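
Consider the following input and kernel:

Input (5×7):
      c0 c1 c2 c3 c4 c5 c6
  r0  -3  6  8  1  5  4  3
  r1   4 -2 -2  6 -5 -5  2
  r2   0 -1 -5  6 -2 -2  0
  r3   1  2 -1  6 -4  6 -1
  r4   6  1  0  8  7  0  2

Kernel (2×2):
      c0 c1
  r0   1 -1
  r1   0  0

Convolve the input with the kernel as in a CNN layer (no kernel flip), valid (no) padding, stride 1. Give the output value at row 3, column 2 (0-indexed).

The receptive field on the input at this output position is [-1 6 / 0 8]. Elementwise product with the kernel and sum: -1·1 + 6·-1.

-7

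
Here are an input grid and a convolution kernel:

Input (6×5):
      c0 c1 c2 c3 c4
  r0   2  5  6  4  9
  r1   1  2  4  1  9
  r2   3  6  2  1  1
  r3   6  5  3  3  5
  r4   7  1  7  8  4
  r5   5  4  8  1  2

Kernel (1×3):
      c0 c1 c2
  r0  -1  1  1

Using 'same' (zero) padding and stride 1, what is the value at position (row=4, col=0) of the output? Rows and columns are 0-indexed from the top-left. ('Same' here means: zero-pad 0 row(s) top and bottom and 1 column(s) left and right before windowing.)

The receptive field on the zero-padded input at this output position is [0 7 1]. Elementwise product with the kernel and sum: 0·-1 + 7·1 + 1·1.

8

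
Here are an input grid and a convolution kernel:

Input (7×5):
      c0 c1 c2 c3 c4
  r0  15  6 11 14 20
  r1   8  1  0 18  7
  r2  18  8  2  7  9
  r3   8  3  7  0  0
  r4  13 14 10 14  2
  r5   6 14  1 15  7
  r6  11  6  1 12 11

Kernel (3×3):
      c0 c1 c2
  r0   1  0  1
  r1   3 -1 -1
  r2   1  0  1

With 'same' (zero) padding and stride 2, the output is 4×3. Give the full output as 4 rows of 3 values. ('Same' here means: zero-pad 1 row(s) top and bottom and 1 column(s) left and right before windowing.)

Output[0,0]: The receptive field on the zero-padded input at this output position is [0 0 0 / 0 15 6 / 0 8 1]. Elementwise product with the kernel and sum: 0·1 + 0·1 + 0·3 + 15·-1 + 6·-1 + 0·1 + 1·1.

-20 12 40
-22 37 30
-10 50 55
-3 34 40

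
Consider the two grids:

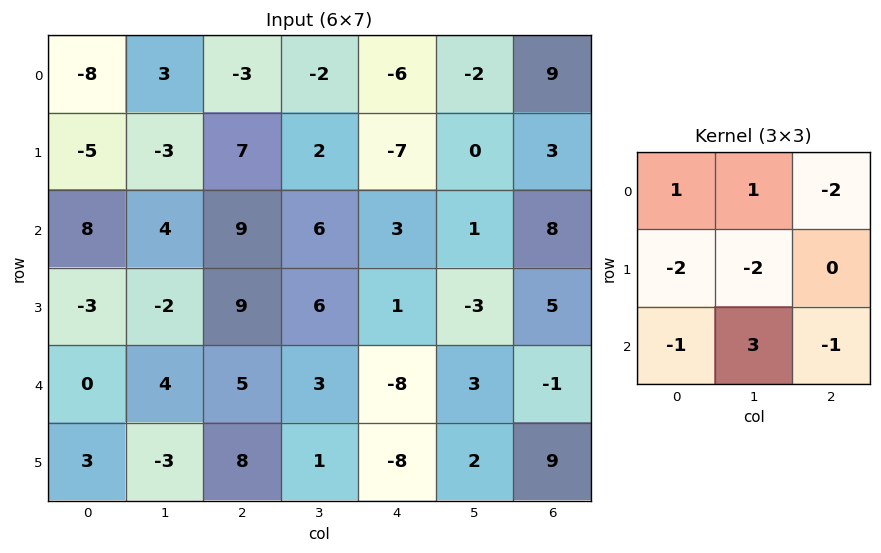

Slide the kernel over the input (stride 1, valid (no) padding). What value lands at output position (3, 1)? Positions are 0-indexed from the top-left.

3

The receptive field on the input at this output position is [-2 9 6 / 4 5 3 / -3 8 1]. Elementwise product with the kernel and sum: -2·1 + 9·1 + 6·-2 + 4·-2 + 5·-2 + -3·-1 + 8·3 + 1·-1.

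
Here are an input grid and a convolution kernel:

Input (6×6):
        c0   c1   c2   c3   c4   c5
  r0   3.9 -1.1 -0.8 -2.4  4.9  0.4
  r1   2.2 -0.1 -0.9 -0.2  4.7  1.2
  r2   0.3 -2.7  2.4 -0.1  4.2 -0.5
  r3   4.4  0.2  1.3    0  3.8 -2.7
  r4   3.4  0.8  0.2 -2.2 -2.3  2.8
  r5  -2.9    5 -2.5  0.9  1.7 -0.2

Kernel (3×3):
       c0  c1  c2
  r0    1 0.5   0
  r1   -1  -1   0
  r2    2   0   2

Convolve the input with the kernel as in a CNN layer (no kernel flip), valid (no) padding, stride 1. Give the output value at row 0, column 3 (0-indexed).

The receptive field on the input at this output position is [-2.4 4.9 0.4 / -0.2 4.7 1.2 / -0.1 4.2 -0.5]. Elementwise product with the kernel and sum: -2.4·1 + 4.9·0.5 + -0.2·-1 + 4.7·-1 + -0.1·2 + -0.5·2.

-5.65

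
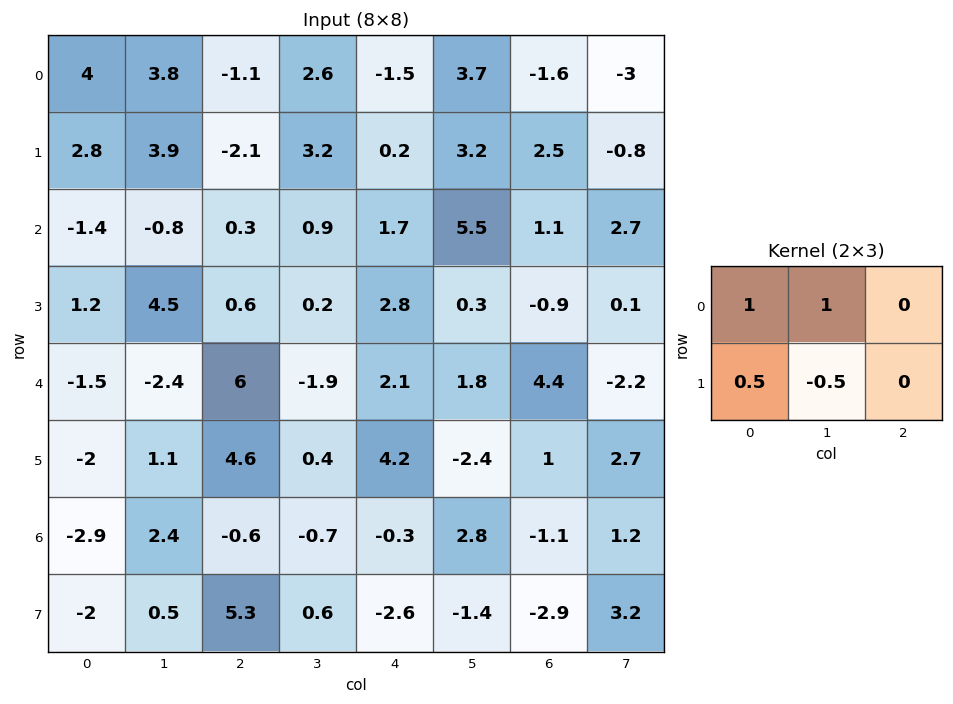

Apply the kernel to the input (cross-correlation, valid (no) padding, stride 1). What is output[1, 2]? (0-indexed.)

The receptive field on the input at this output position is [-2.1 3.2 0.2 / 0.3 0.9 1.7]. Elementwise product with the kernel and sum: -2.1·1 + 3.2·1 + 0.3·0.5 + 0.9·-0.5.

0.8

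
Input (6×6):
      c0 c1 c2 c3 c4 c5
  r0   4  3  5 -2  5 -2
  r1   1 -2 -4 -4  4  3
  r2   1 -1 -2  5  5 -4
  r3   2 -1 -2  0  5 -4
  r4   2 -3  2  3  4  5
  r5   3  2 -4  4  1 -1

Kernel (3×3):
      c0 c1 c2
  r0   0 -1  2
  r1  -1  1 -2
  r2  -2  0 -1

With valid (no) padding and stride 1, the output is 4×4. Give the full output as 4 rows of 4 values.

Output[0,0]: The receptive field on the input at this output position is [4 3 5 / 1 -2 -4 / 1 -1 -2]. Elementwise product with the kernel and sum: 3·-1 + 5·2 + 1·-1 + -2·1 + -4·-2 + 1·-2 + -2·-1.
Output[0,1]: The receptive field on the input at this output position is [3 5 -2 / -2 -4 -4 / -1 -2 5]. Elementwise product with the kernel and sum: 5·-1 + -2·2 + -2·-1 + -4·1 + -4·-2 + -1·-2 + 5·-1.

12 -6 3 -13
-6 -13 8 14
-8 14 -11 -11
-14 -7 10 -29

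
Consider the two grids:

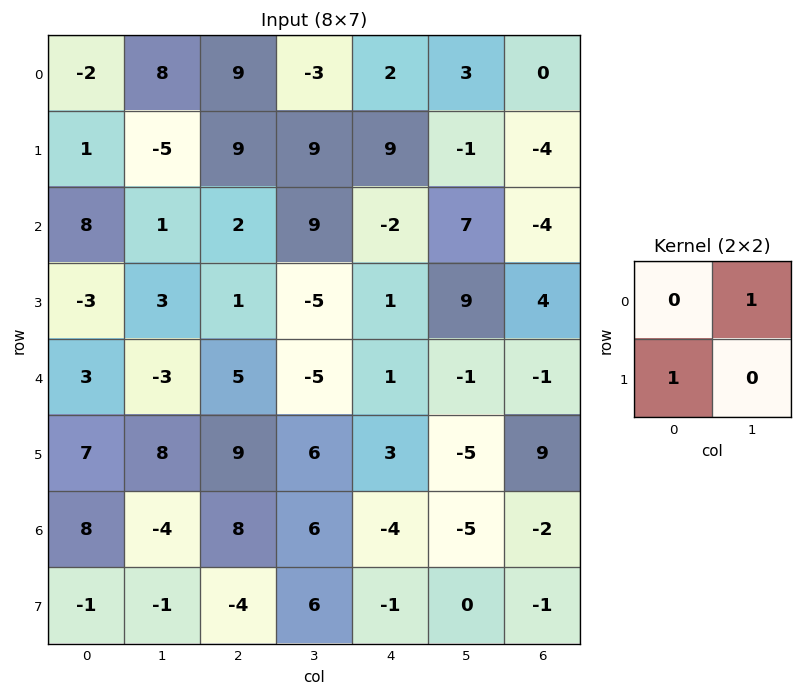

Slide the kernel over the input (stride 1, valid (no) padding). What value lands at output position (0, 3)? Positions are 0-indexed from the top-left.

The receptive field on the input at this output position is [-3 2 / 9 9]. Elementwise product with the kernel and sum: 2·1 + 9·1.

11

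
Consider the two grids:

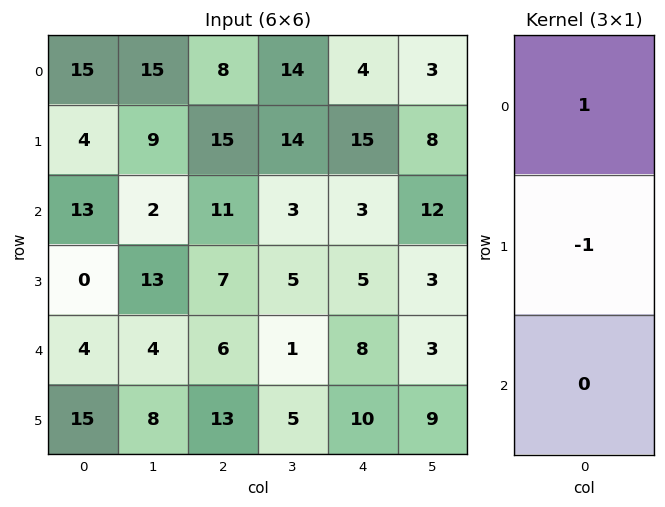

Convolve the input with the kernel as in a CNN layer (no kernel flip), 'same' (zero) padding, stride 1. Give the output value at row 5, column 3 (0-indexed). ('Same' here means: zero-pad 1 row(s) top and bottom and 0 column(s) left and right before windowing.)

The receptive field on the zero-padded input at this output position is [1 / 5 / 0]. Elementwise product with the kernel and sum: 1·1 + 5·-1.

-4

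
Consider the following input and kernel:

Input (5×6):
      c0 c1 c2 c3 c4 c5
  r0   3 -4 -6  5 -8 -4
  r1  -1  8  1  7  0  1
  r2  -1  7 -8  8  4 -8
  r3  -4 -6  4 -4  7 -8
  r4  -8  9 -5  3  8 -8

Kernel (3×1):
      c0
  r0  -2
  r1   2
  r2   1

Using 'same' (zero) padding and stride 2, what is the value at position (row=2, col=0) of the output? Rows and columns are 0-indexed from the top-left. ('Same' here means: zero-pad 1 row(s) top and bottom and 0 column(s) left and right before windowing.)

-8

The receptive field on the zero-padded input at this output position is [-4 / -8 / 0]. Elementwise product with the kernel and sum: -4·-2 + -8·2 + 0·1.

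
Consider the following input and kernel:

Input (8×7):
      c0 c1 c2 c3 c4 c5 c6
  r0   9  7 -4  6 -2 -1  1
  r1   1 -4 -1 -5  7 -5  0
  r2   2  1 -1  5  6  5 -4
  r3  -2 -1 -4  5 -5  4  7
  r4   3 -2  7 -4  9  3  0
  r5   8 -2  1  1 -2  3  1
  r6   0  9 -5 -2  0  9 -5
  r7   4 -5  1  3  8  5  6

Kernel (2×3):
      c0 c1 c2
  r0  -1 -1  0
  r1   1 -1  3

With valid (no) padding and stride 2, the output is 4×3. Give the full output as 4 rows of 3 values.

-14 23 15
-16 -28 1
12 -9 -14
3 29 12

Output[0,0]: The receptive field on the input at this output position is [9 7 -4 / 1 -4 -1]. Elementwise product with the kernel and sum: 9·-1 + 7·-1 + 1·1 + -4·-1 + -1·3.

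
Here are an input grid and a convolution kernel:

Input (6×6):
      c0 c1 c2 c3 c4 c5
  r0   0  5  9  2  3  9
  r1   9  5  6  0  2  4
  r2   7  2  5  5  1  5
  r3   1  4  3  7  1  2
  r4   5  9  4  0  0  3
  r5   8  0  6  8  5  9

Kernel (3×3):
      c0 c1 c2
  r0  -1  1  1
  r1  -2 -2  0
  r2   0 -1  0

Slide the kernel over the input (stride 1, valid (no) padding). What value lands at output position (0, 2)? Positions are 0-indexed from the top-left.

-21

The receptive field on the input at this output position is [9 2 3 / 6 0 2 / 5 5 1]. Elementwise product with the kernel and sum: 9·-1 + 2·1 + 3·1 + 6·-2 + 0·-2 + 5·-1.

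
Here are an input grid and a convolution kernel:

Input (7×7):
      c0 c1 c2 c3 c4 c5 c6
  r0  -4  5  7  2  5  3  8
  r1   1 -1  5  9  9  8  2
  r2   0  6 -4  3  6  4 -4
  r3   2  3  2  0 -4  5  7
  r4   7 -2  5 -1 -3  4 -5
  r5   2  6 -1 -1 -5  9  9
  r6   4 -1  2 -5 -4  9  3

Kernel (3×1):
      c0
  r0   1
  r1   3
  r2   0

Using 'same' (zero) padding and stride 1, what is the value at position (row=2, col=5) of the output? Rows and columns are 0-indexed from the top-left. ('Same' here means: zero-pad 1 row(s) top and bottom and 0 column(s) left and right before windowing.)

20

The receptive field on the zero-padded input at this output position is [8 / 4 / 5]. Elementwise product with the kernel and sum: 8·1 + 4·3.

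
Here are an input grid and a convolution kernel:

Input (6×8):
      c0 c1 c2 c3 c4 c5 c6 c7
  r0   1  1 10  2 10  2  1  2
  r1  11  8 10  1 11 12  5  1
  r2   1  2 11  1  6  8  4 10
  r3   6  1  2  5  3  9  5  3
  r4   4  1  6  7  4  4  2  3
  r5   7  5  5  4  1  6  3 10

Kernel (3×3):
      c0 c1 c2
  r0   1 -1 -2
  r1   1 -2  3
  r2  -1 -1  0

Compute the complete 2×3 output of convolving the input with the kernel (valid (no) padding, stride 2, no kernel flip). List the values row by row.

Output[0,0]: The receptive field on the input at this output position is [1 1 10 / 11 8 10 / 1 2 11]. Elementwise product with the kernel and sum: 1·1 + 1·-1 + 10·-2 + 11·1 + 8·-2 + 10·3 + 1·-1 + 2·-1.
Output[0,1]: The receptive field on the input at this output position is [10 2 10 / 10 1 11 / 11 1 6]. Elementwise product with the kernel and sum: 10·1 + 2·-1 + 10·-2 + 10·1 + 1·-2 + 11·3 + 11·-1 + 1·-1.

2 17 -6
-18 -14 -18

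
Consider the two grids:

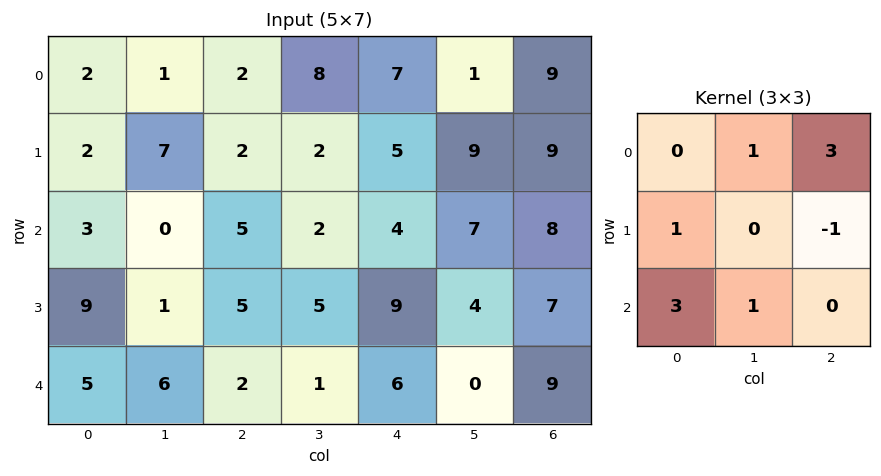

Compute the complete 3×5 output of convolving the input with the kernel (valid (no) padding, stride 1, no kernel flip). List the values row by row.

Output[0,0]: The receptive field on the input at this output position is [2 1 2 / 2 7 2 / 3 0 5]. Elementwise product with the kernel and sum: 1·1 + 2·3 + 2·1 + 2·-1 + 3·3 + 0·1.

16 36 43 13 43
39 14 38 51 63
40 27 17 35 51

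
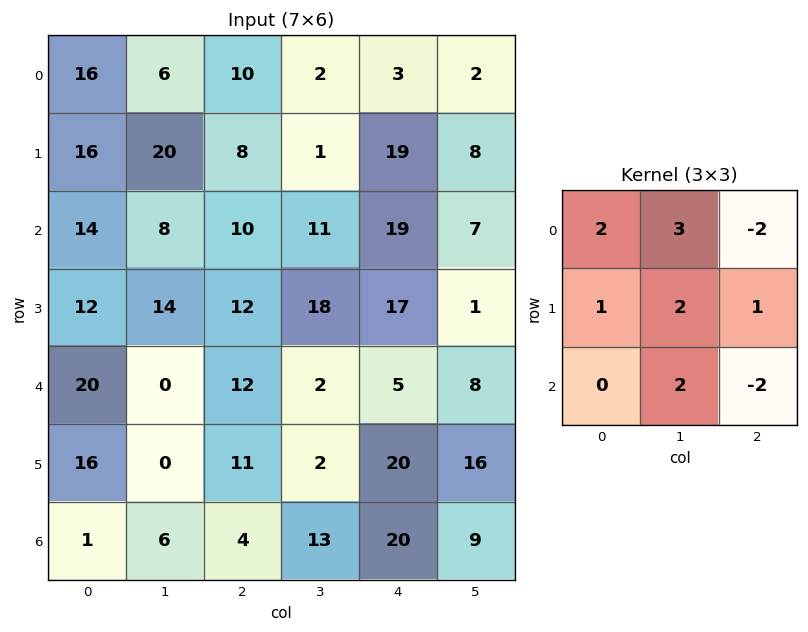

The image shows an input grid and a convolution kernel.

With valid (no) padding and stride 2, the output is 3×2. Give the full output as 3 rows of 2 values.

90 33
60 74
47 41

Output[0,0]: The receptive field on the input at this output position is [16 6 10 / 16 20 8 / 14 8 10]. Elementwise product with the kernel and sum: 16·2 + 6·3 + 10·-2 + 16·1 + 20·2 + 8·1 + 8·2 + 10·-2.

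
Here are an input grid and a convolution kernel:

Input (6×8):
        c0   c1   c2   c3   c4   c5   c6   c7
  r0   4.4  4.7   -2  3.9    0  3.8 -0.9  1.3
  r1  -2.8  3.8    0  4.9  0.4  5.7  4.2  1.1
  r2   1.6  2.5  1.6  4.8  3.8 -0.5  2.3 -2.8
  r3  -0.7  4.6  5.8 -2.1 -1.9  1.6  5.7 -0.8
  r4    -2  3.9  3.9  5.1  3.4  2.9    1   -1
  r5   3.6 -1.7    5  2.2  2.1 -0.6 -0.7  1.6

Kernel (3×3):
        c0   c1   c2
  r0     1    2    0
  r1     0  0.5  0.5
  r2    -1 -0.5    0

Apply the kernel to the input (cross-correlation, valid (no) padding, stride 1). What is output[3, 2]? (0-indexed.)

The receptive field on the input at this output position is [5.8 -2.1 -1.9 / 3.9 5.1 3.4 / 5 2.2 2.1]. Elementwise product with the kernel and sum: 5.8·1 + -2.1·2 + 5.1·0.5 + 3.4·0.5 + 5·-1 + 2.2·-0.5.

-0.25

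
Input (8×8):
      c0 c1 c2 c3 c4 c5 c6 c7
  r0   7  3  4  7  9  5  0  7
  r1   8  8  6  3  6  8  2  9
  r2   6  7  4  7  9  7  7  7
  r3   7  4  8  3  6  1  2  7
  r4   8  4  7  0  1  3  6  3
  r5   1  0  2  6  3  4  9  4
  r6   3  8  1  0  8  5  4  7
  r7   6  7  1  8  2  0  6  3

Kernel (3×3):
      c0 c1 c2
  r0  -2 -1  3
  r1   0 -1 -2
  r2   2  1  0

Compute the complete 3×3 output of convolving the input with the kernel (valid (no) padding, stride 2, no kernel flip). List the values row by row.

-6 12 -10
-7 11 -4
11 -21 12

Output[0,0]: The receptive field on the input at this output position is [7 3 4 / 8 8 6 / 6 7 4]. Elementwise product with the kernel and sum: 7·-2 + 3·-1 + 4·3 + 8·-1 + 6·-2 + 6·2 + 7·1.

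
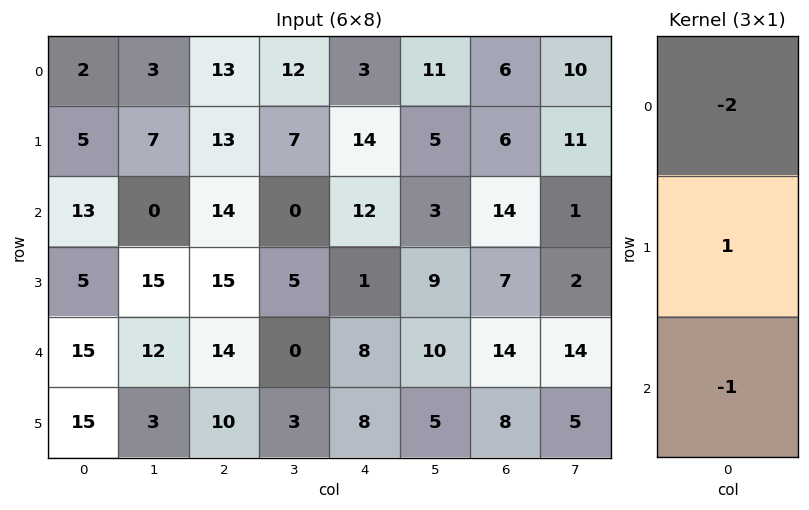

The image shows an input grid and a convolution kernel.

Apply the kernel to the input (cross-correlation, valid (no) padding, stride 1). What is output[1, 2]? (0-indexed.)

The receptive field on the input at this output position is [13 / 14 / 15]. Elementwise product with the kernel and sum: 13·-2 + 14·1 + 15·-1.

-27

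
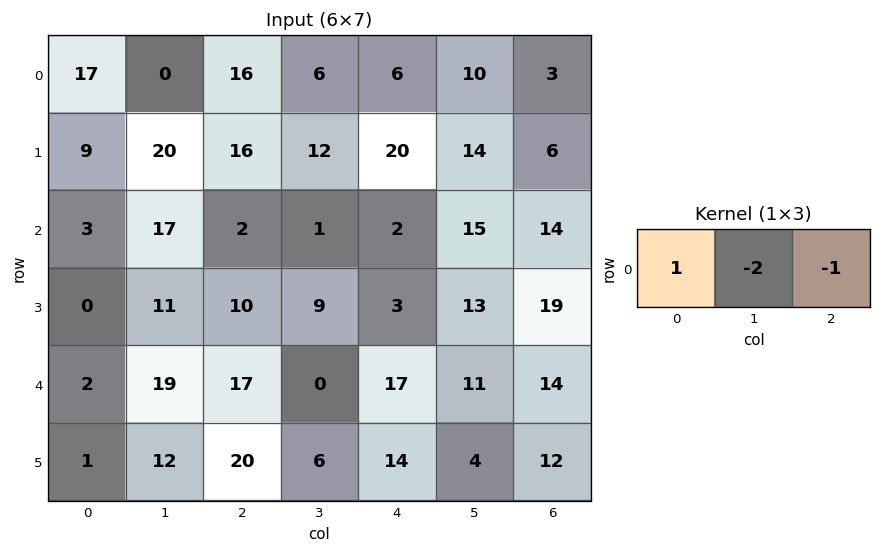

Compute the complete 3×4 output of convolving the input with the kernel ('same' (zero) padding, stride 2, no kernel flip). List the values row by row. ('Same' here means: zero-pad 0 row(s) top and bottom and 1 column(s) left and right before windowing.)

Output[0,0]: The receptive field on the zero-padded input at this output position is [0 17 0]. Elementwise product with the kernel and sum: 0·1 + 17·-2 + 0·-1.

-34 -38 -16 4
-23 12 -18 -13
-23 -15 -45 -17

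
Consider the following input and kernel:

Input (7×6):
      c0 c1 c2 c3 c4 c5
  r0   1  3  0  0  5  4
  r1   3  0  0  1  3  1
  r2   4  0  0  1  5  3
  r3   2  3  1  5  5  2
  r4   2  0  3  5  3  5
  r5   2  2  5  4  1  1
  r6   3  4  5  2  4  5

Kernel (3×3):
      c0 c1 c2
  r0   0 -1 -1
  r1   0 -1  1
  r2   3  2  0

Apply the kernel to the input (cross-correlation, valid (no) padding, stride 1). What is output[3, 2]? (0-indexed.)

11

The receptive field on the input at this output position is [1 5 5 / 3 5 3 / 5 4 1]. Elementwise product with the kernel and sum: 5·-1 + 5·-1 + 5·-1 + 3·1 + 5·3 + 4·2.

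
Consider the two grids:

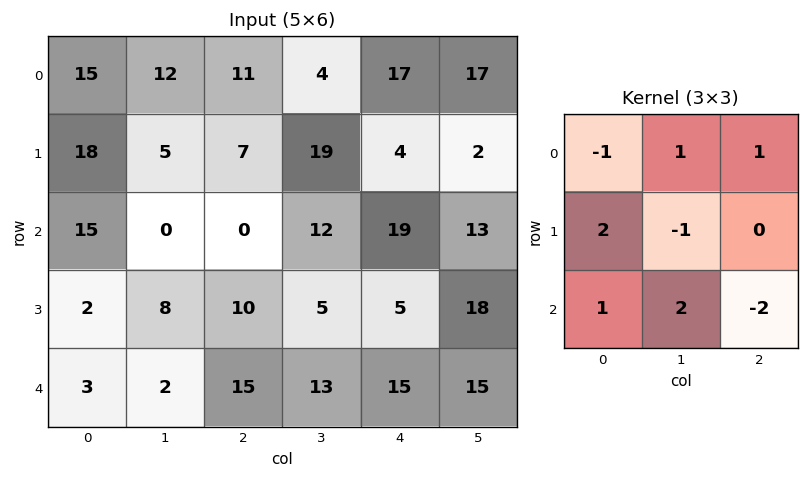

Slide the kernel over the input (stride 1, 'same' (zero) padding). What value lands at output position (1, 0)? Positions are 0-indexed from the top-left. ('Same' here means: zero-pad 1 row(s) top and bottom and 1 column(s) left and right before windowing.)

39

The receptive field on the zero-padded input at this output position is [0 15 12 / 0 18 5 / 0 15 0]. Elementwise product with the kernel and sum: 0·-1 + 15·1 + 12·1 + 0·2 + 18·-1 + 0·1 + 15·2 + 0·-2.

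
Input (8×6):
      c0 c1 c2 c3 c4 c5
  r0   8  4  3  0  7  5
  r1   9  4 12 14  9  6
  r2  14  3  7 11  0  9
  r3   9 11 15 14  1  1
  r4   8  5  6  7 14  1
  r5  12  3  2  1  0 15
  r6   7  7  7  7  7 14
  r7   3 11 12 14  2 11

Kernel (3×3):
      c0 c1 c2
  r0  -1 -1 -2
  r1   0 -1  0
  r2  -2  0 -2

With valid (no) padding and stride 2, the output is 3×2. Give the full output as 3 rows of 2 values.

-64 -45
-70 -72
-56 -70

Output[0,0]: The receptive field on the input at this output position is [8 4 3 / 9 4 12 / 14 3 7]. Elementwise product with the kernel and sum: 8·-1 + 4·-1 + 3·-2 + 4·-1 + 14·-2 + 7·-2.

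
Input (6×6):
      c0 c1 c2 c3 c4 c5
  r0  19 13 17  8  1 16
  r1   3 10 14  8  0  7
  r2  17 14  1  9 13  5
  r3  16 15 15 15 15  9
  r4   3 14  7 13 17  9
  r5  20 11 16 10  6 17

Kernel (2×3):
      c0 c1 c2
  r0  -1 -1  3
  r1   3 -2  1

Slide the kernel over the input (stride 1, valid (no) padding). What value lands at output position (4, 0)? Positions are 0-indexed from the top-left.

The receptive field on the input at this output position is [3 14 7 / 20 11 16]. Elementwise product with the kernel and sum: 3·-1 + 14·-1 + 7·3 + 20·3 + 11·-2 + 16·1.

58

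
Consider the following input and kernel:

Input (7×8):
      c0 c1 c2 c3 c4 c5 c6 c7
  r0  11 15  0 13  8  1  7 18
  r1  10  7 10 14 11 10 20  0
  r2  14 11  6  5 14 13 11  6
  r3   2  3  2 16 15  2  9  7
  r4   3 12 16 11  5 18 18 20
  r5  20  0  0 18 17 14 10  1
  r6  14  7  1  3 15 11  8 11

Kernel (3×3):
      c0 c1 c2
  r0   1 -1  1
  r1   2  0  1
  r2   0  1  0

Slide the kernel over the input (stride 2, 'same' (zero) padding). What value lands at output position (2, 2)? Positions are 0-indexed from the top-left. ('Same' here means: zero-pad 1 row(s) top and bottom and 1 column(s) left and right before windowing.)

The receptive field on the zero-padded input at this output position is [16 15 2 / 11 5 18 / 18 17 14]. Elementwise product with the kernel and sum: 16·1 + 15·-1 + 2·1 + 11·2 + 18·1 + 17·1.

60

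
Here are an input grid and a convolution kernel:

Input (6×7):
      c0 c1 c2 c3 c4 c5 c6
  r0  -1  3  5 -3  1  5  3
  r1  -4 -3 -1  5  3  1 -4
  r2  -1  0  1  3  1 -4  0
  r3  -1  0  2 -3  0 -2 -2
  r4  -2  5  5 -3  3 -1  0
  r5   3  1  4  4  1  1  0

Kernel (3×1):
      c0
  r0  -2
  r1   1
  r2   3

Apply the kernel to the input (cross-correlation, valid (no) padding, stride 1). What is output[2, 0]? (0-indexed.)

-5

The receptive field on the input at this output position is [-1 / -1 / -2]. Elementwise product with the kernel and sum: -1·-2 + -1·1 + -2·3.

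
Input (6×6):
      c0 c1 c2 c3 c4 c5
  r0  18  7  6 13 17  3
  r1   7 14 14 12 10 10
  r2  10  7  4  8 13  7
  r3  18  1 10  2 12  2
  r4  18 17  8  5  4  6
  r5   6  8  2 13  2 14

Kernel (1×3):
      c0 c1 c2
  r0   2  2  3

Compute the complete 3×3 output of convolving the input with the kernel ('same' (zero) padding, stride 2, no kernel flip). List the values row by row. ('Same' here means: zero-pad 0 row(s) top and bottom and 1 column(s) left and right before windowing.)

Output[0,0]: The receptive field on the zero-padded input at this output position is [0 18 7]. Elementwise product with the kernel and sum: 0·2 + 18·2 + 7·3.
Output[0,1]: The receptive field on the zero-padded input at this output position is [7 6 13]. Elementwise product with the kernel and sum: 7·2 + 6·2 + 13·3.

57 65 69
41 46 63
87 65 36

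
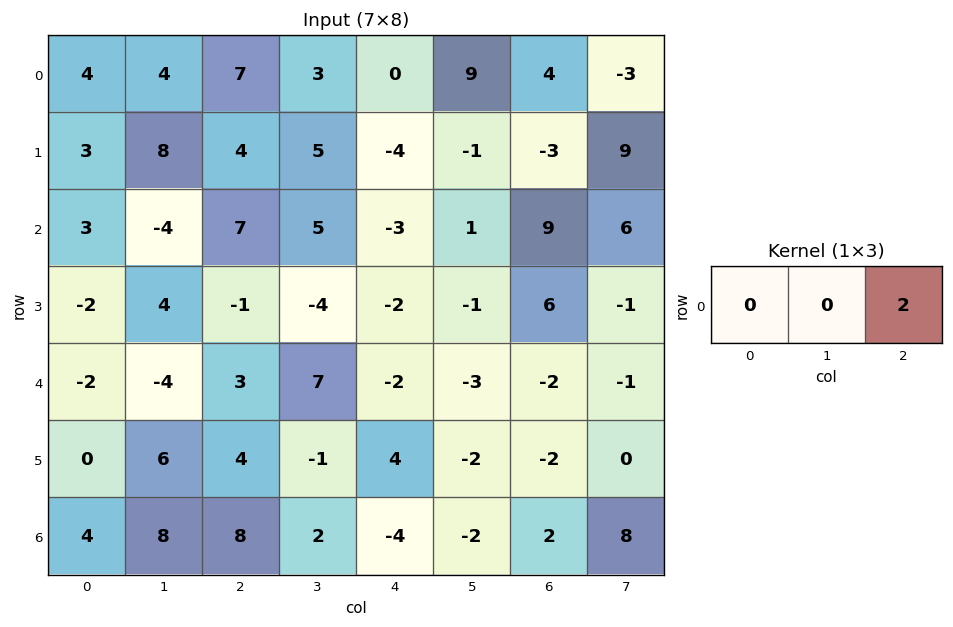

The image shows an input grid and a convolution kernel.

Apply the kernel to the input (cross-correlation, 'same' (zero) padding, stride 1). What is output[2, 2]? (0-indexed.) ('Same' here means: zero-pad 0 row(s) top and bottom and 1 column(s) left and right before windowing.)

10

The receptive field on the zero-padded input at this output position is [-4 7 5]. Elementwise product with the kernel and sum: 5·2.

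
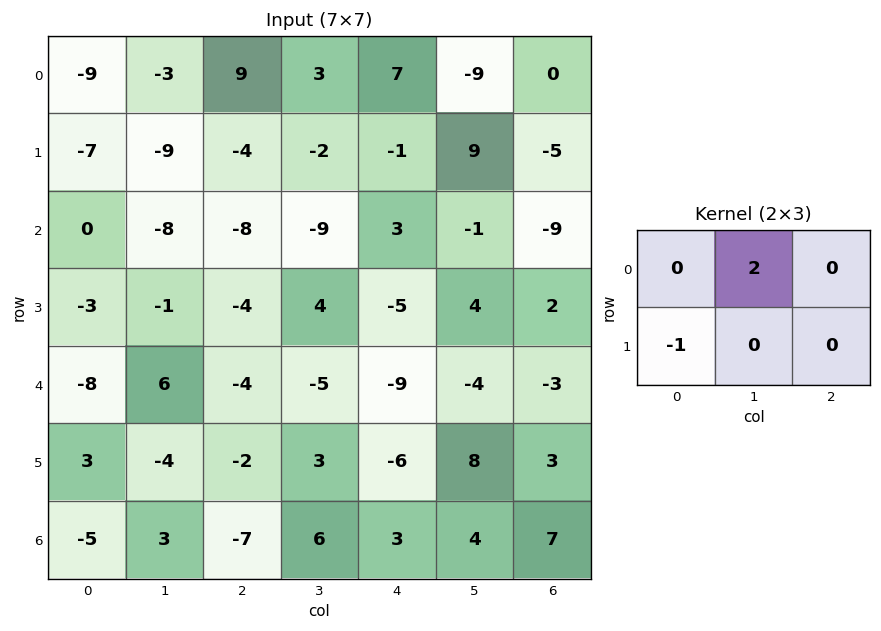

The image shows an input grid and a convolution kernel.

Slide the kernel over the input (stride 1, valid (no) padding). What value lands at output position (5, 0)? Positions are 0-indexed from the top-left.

The receptive field on the input at this output position is [3 -4 -2 / -5 3 -7]. Elementwise product with the kernel and sum: -4·2 + -5·-1.

-3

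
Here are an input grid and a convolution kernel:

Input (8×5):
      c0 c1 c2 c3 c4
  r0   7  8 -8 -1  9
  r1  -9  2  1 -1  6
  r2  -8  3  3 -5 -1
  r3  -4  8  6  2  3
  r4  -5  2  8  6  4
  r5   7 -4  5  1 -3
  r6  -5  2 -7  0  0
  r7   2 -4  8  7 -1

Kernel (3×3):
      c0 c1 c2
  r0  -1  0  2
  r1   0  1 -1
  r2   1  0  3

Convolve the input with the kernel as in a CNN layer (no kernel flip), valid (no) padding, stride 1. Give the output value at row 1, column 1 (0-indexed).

The receptive field on the input at this output position is [2 1 -1 / 3 3 -5 / 8 6 2]. Elementwise product with the kernel and sum: 2·-1 + -1·2 + 3·1 + -5·-1 + 8·1 + 2·3.

18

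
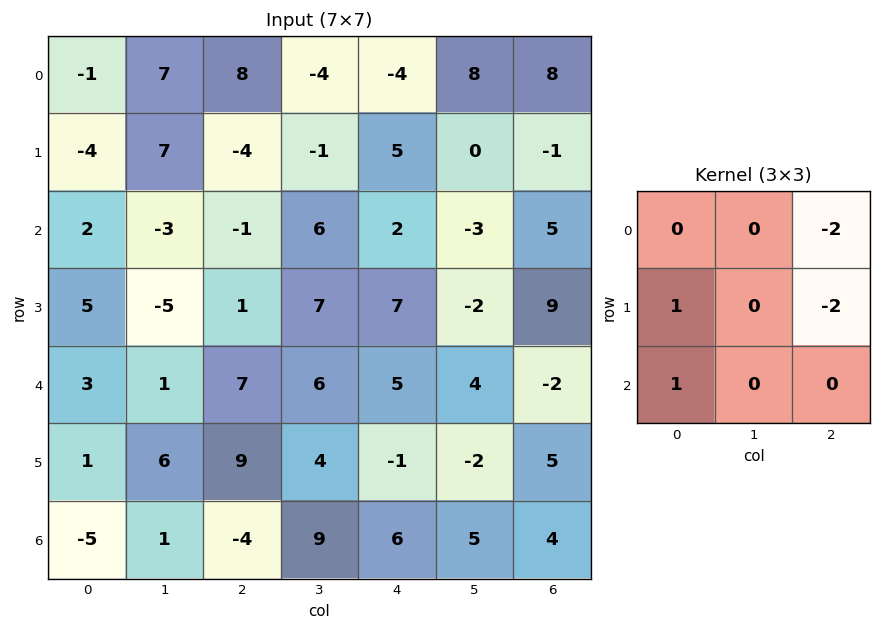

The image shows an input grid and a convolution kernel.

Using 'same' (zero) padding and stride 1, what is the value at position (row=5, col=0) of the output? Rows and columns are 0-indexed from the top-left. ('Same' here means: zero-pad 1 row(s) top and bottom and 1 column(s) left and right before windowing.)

-14

The receptive field on the zero-padded input at this output position is [0 3 1 / 0 1 6 / 0 -5 1]. Elementwise product with the kernel and sum: 1·-2 + 0·1 + 6·-2 + 0·1.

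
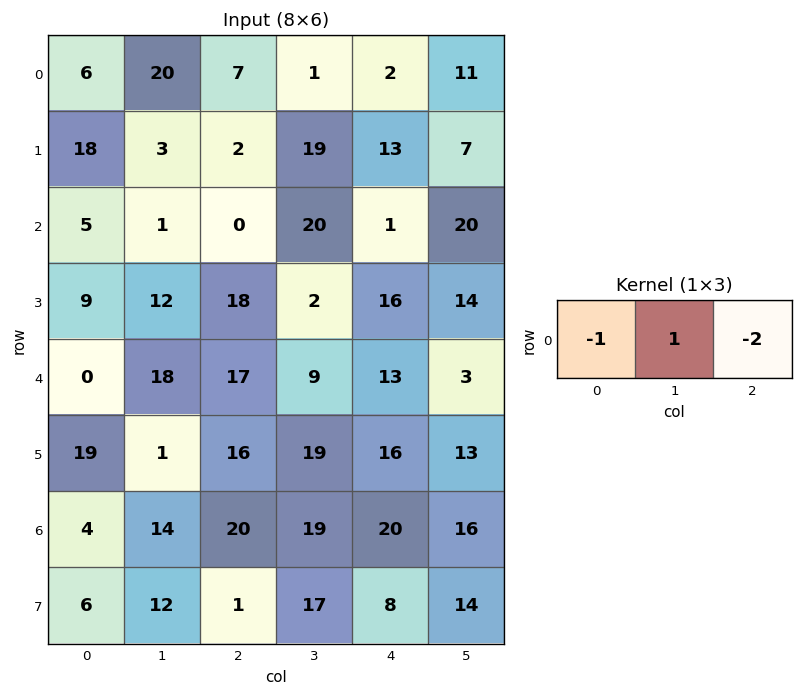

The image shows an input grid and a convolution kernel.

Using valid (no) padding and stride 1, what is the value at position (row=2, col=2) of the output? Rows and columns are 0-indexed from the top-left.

18

The receptive field on the input at this output position is [0 20 1]. Elementwise product with the kernel and sum: 0·-1 + 20·1 + 1·-2.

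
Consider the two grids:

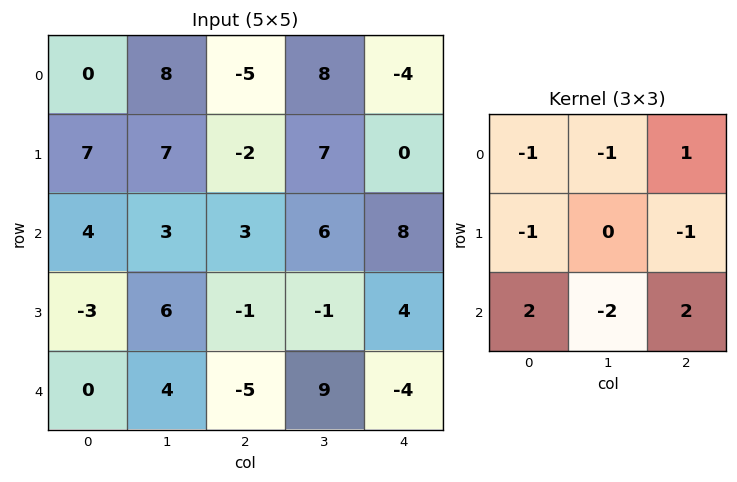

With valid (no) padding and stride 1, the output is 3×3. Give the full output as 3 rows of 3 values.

Output[0,0]: The receptive field on the input at this output position is [0 8 -5 / 7 7 -2 / 4 3 3]. Elementwise product with the kernel and sum: 0·-1 + 8·-1 + -5·1 + 7·-1 + -2·-1 + 4·2 + 3·-2 + 3·2.
Output[0,1]: The receptive field on the input at this output position is [8 -5 8 / 7 -2 7 / 3 3 6]. Elementwise product with the kernel and sum: 8·-1 + -5·-1 + 8·1 + 7·-1 + 7·-1 + 3·2 + 3·-2 + 6·2.

-10 3 5
-43 5 -8
-18 31 -40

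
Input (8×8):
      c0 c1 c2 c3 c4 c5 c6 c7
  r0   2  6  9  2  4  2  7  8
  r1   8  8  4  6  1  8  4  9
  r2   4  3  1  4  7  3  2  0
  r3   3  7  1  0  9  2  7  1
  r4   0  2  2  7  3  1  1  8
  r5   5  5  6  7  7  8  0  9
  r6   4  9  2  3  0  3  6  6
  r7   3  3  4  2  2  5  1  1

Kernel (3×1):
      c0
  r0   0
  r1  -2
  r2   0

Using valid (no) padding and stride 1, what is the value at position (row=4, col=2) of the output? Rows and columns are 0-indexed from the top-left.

The receptive field on the input at this output position is [2 / 6 / 2]. Elementwise product with the kernel and sum: 6·-2.

-12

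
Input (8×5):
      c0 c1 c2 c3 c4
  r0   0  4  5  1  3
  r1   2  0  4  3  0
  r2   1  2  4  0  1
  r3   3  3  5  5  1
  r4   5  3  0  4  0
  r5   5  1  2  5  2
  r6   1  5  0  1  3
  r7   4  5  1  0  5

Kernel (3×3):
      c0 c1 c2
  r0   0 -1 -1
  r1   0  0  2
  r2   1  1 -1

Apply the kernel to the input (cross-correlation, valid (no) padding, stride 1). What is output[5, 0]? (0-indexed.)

The receptive field on the input at this output position is [5 1 2 / 1 5 0 / 4 5 1]. Elementwise product with the kernel and sum: 1·-1 + 2·-1 + 0·2 + 4·1 + 5·1 + 1·-1.

5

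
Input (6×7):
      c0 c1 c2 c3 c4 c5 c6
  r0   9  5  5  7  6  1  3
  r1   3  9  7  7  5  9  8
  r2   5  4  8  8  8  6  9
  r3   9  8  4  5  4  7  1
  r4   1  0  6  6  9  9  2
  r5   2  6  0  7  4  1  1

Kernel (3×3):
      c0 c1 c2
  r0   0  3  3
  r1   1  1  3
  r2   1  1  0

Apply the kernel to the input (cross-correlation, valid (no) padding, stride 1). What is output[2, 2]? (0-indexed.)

The receptive field on the input at this output position is [8 8 8 / 4 5 4 / 6 6 9]. Elementwise product with the kernel and sum: 8·3 + 8·3 + 4·1 + 5·1 + 4·3 + 6·1 + 6·1.

81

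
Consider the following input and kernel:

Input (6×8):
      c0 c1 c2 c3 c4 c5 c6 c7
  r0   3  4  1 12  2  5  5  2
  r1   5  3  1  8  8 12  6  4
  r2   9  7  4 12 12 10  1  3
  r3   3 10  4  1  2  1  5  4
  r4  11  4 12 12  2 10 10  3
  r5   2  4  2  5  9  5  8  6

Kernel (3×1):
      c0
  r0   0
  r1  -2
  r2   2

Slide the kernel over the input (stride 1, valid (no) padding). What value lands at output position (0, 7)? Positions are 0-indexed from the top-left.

-2

The receptive field on the input at this output position is [2 / 4 / 3]. Elementwise product with the kernel and sum: 4·-2 + 3·2.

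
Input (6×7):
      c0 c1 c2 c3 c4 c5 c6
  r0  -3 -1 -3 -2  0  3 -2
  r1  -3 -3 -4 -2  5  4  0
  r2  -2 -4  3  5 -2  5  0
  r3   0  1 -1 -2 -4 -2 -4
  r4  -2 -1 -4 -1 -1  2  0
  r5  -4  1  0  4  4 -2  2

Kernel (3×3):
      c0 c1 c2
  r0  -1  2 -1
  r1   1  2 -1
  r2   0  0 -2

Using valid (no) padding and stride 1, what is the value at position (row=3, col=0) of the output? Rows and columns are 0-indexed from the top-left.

The receptive field on the input at this output position is [0 1 -1 / -2 -1 -4 / -4 1 0]. Elementwise product with the kernel and sum: 0·-1 + 1·2 + -1·-1 + -2·1 + -1·2 + -4·-1 + 0·-2.

3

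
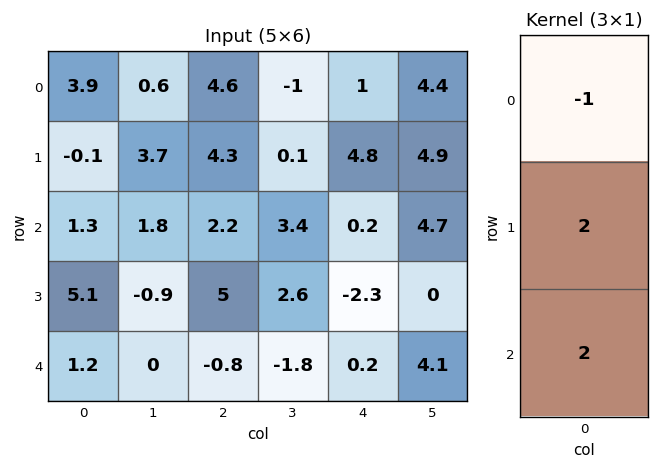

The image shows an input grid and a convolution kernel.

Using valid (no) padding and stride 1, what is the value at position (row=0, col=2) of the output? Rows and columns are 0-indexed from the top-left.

8.4

The receptive field on the input at this output position is [4.6 / 4.3 / 2.2]. Elementwise product with the kernel and sum: 4.6·-1 + 4.3·2 + 2.2·2.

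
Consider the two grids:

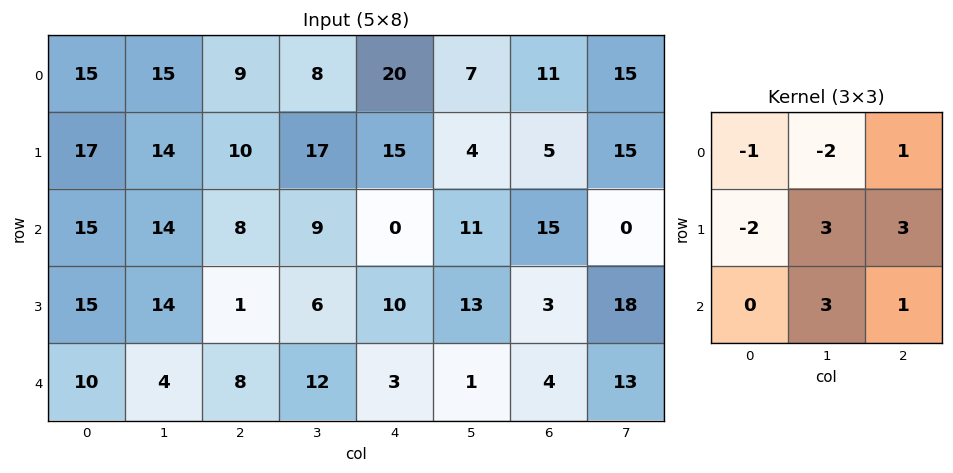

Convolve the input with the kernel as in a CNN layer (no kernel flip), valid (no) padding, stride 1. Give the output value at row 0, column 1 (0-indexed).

61

The receptive field on the input at this output position is [15 9 8 / 14 10 17 / 14 8 9]. Elementwise product with the kernel and sum: 15·-1 + 9·-2 + 8·1 + 14·-2 + 10·3 + 17·3 + 8·3 + 9·1.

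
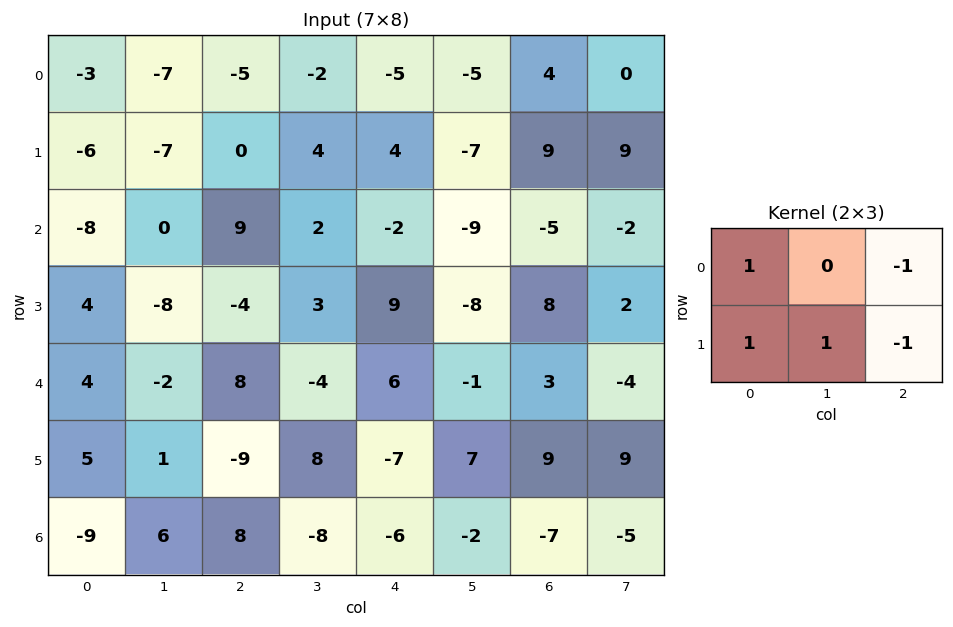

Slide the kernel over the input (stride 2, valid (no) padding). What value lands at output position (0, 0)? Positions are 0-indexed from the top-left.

-11

The receptive field on the input at this output position is [-3 -7 -5 / -6 -7 0]. Elementwise product with the kernel and sum: -3·1 + -5·-1 + -6·1 + -7·1 + 0·-1.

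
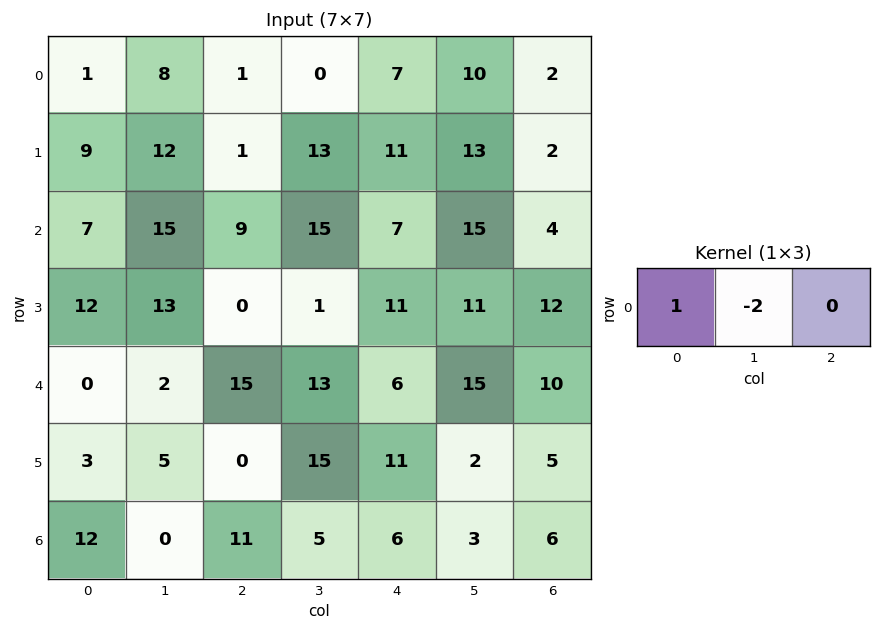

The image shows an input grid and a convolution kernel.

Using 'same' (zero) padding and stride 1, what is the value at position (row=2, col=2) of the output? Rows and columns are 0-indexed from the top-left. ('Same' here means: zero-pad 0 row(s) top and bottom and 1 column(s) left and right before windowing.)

The receptive field on the zero-padded input at this output position is [15 9 15]. Elementwise product with the kernel and sum: 15·1 + 9·-2.

-3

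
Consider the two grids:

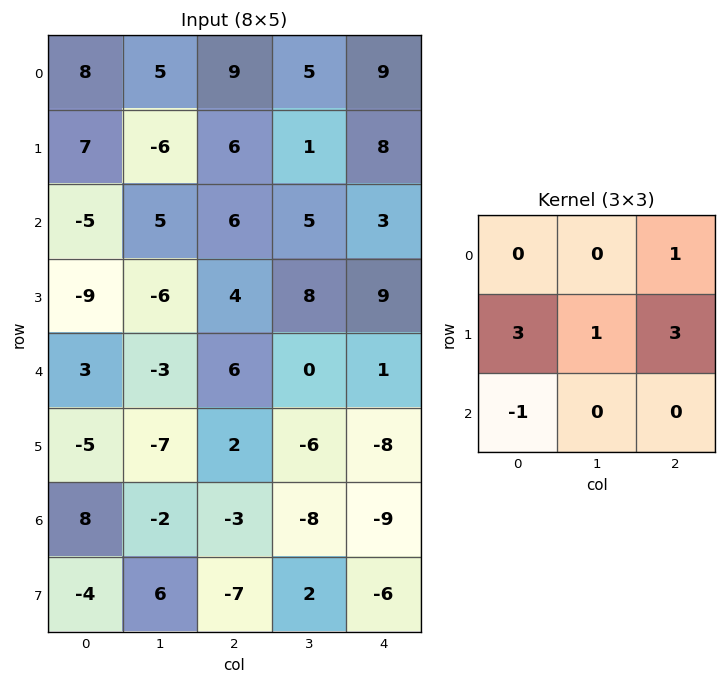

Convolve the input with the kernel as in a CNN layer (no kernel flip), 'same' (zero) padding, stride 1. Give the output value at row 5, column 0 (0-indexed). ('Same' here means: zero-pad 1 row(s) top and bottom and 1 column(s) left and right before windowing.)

-29

The receptive field on the zero-padded input at this output position is [0 3 -3 / 0 -5 -7 / 0 8 -2]. Elementwise product with the kernel and sum: -3·1 + 0·3 + -5·1 + -7·3 + 0·-1.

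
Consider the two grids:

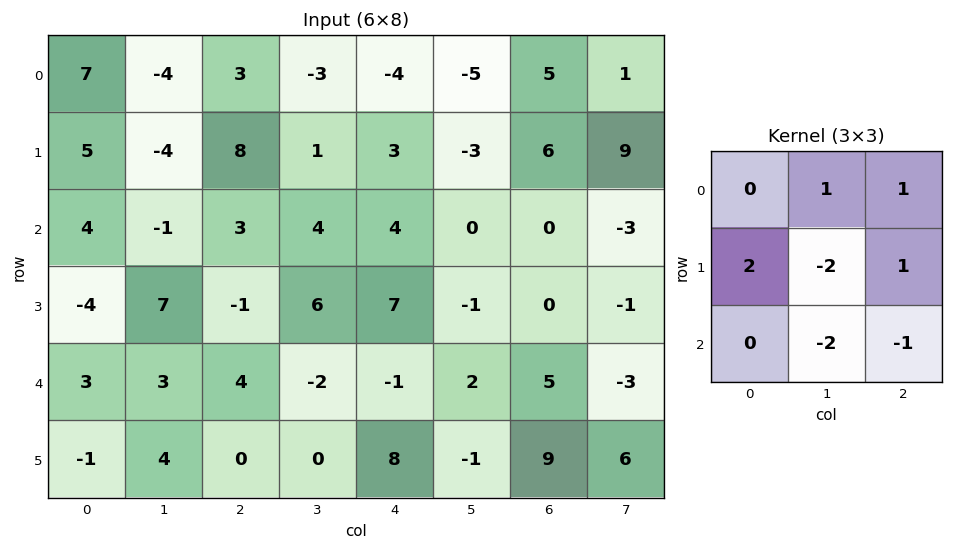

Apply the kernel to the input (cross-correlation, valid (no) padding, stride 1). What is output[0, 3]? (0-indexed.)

The receptive field on the input at this output position is [-3 -4 -5 / 1 3 -3 / 4 4 0]. Elementwise product with the kernel and sum: -4·1 + -5·1 + 1·2 + 3·-2 + -3·1 + 4·-2 + 0·-1.

-24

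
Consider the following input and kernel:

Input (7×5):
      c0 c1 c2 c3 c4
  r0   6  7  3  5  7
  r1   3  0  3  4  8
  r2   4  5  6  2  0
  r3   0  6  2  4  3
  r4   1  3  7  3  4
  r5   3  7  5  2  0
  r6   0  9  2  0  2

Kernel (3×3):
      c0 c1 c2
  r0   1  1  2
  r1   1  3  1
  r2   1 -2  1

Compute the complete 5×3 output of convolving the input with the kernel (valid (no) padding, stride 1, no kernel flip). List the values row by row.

25 28 47
24 42 32
43 23 30
21 42 33
31 45 33

Output[0,0]: The receptive field on the input at this output position is [6 7 3 / 3 0 3 / 4 5 6]. Elementwise product with the kernel and sum: 6·1 + 7·1 + 3·2 + 3·1 + 0·3 + 3·1 + 4·1 + 5·-2 + 6·1.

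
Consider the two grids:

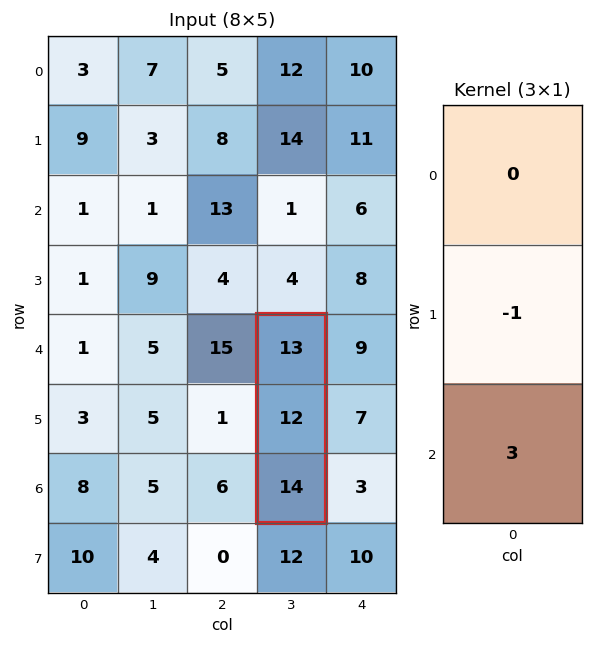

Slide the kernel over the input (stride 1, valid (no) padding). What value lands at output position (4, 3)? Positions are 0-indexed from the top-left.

The receptive field on the input at this output position is [13 / 12 / 14]. Elementwise product with the kernel and sum: 12·-1 + 14·3.

30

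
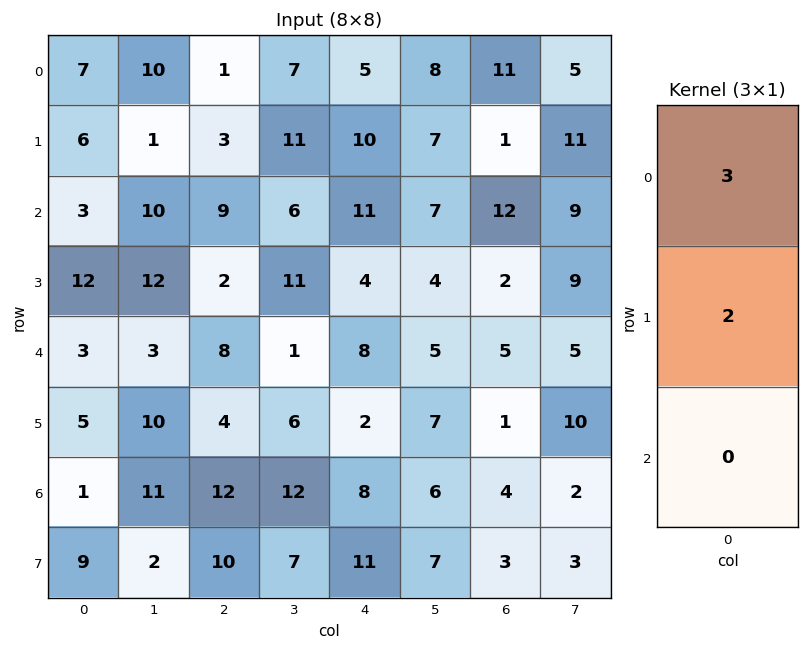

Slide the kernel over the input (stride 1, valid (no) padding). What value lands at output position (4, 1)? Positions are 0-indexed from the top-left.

The receptive field on the input at this output position is [3 / 10 / 11]. Elementwise product with the kernel and sum: 3·3 + 10·2.

29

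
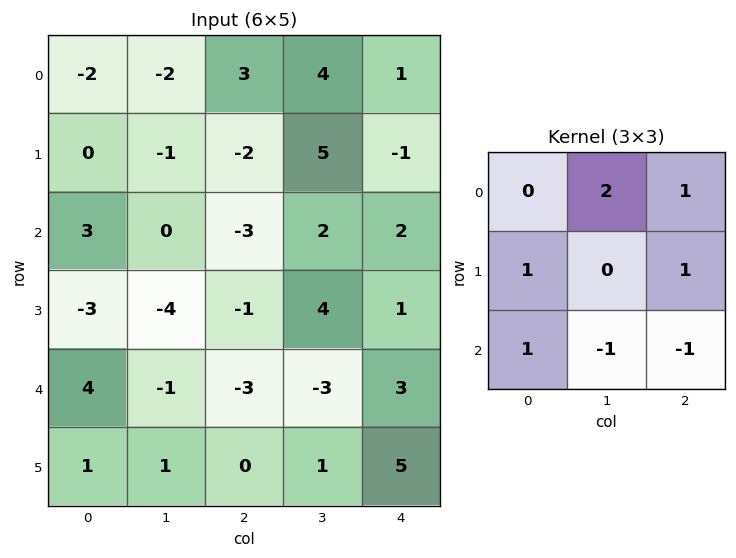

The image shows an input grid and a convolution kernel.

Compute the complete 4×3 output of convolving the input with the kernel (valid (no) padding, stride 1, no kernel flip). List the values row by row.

Output[0,0]: The receptive field on the input at this output position is [-2 -2 3 / 0 -1 -2 / 3 0 -3]. Elementwise product with the kernel and sum: -2·2 + 3·1 + 0·1 + -2·1 + 3·1 + 0·-1 + -3·-1.
Output[0,1]: The receptive field on the input at this output position is [-2 3 4 / -1 -2 5 / 0 -3 2]. Elementwise product with the kernel and sum: 3·2 + 4·1 + -1·1 + 5·1 + 0·1 + -3·-1 + 2·-1.

3 15 -1
-2 -4 2
1 1 3
-8 -2 3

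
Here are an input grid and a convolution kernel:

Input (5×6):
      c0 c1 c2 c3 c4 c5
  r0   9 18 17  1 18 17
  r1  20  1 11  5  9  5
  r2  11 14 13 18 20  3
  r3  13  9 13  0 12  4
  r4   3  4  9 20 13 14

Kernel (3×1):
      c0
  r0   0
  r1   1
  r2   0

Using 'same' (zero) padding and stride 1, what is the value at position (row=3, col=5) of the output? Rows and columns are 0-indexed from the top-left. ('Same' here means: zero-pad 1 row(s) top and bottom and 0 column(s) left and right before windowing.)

The receptive field on the zero-padded input at this output position is [3 / 4 / 14]. Elementwise product with the kernel and sum: 4·1.

4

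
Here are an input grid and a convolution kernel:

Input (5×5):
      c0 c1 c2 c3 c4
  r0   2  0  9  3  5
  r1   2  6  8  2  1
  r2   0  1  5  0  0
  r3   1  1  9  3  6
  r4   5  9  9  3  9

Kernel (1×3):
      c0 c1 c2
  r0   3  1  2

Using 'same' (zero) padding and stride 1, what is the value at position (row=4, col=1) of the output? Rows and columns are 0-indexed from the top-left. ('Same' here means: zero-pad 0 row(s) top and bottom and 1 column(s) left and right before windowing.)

42

The receptive field on the zero-padded input at this output position is [5 9 9]. Elementwise product with the kernel and sum: 5·3 + 9·1 + 9·2.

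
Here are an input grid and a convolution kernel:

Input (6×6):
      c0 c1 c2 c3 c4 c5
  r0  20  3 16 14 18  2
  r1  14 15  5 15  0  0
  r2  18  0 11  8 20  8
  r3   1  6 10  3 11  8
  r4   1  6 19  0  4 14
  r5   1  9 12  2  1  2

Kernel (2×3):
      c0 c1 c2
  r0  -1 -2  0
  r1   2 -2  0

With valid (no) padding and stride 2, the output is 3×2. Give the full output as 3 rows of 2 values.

Output[0,0]: The receptive field on the input at this output position is [20 3 16 / 14 15 5]. Elementwise product with the kernel and sum: 20·-1 + 3·-2 + 14·2 + 15·-2.
Output[0,1]: The receptive field on the input at this output position is [16 14 18 / 5 15 0]. Elementwise product with the kernel and sum: 16·-1 + 14·-2 + 5·2 + 15·-2.

-28 -64
-28 -13
-29 1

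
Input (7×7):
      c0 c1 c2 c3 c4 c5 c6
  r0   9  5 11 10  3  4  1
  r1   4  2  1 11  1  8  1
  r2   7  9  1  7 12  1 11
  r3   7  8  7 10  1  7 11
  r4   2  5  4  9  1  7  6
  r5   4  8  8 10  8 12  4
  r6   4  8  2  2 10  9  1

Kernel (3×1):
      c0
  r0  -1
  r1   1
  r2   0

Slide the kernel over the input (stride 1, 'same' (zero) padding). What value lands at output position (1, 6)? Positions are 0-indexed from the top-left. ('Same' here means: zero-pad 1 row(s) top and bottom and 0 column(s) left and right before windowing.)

0

The receptive field on the zero-padded input at this output position is [1 / 1 / 11]. Elementwise product with the kernel and sum: 1·-1 + 1·1.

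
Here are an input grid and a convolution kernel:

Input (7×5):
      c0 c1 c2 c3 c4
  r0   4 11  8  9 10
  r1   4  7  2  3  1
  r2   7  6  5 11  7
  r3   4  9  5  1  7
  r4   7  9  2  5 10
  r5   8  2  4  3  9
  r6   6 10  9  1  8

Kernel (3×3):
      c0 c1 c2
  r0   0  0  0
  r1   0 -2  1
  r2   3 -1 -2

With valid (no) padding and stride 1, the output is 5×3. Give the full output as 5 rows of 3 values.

-7 -10 -15
-14 21 -15
-5 6 -14
-2 -3 -9
-10 14 13

Output[0,0]: The receptive field on the input at this output position is [4 11 8 / 4 7 2 / 7 6 5]. Elementwise product with the kernel and sum: 7·-2 + 2·1 + 7·3 + 6·-1 + 5·-2.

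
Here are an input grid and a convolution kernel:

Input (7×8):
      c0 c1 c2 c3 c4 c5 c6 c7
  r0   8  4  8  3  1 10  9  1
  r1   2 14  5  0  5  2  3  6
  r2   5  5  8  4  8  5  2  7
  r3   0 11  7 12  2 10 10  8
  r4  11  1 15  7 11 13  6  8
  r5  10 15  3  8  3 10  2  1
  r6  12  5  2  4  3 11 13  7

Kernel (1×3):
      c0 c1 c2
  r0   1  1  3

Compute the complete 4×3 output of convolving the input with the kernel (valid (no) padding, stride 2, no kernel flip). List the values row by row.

Output[0,0]: The receptive field on the input at this output position is [8 4 8]. Elementwise product with the kernel and sum: 8·1 + 4·1 + 8·3.
Output[0,1]: The receptive field on the input at this output position is [8 3 1]. Elementwise product with the kernel and sum: 8·1 + 3·1 + 1·3.

36 14 38
34 36 19
57 55 42
23 15 53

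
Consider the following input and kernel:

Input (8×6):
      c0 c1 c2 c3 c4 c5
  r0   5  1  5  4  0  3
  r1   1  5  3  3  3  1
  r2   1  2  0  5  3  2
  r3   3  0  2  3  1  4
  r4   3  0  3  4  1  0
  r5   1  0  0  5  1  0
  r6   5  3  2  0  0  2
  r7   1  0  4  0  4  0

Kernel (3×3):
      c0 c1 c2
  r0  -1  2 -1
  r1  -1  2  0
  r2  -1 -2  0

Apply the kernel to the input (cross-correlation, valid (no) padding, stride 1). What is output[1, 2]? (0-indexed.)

The receptive field on the input at this output position is [3 3 3 / 0 5 3 / 2 3 1]. Elementwise product with the kernel and sum: 3·-1 + 3·2 + 3·-1 + 0·-1 + 5·2 + 2·-1 + 3·-2.

2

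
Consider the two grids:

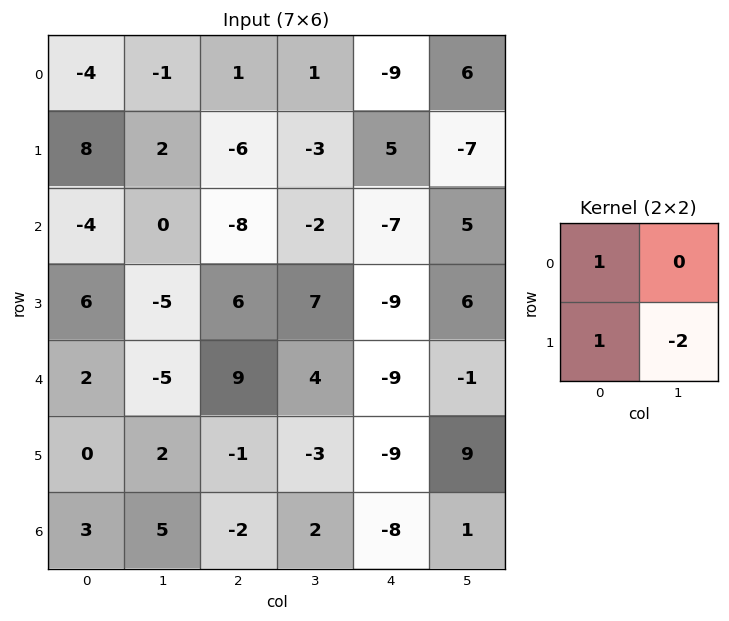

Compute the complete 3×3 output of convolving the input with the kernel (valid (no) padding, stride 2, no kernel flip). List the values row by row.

Output[0,0]: The receptive field on the input at this output position is [-4 -1 / 8 2]. Elementwise product with the kernel and sum: -4·1 + 8·1 + 2·-2.
Output[0,1]: The receptive field on the input at this output position is [1 1 / -6 -3]. Elementwise product with the kernel and sum: 1·1 + -6·1 + -3·-2.

0 1 10
12 -16 -28
-2 14 -36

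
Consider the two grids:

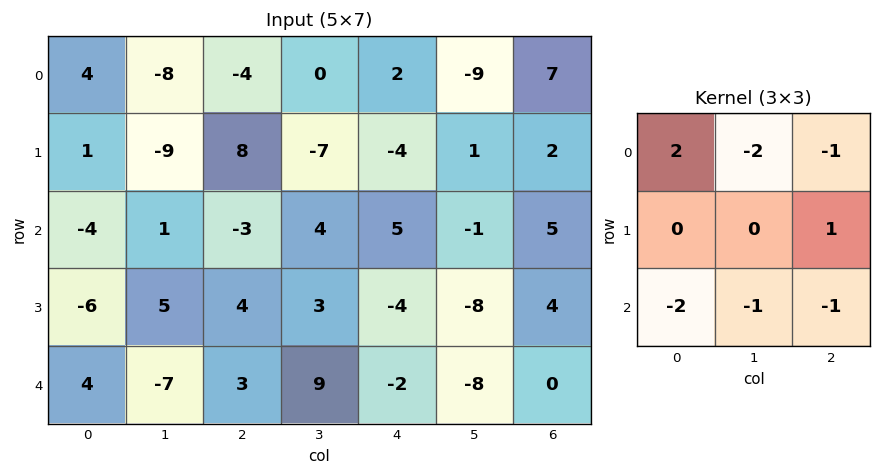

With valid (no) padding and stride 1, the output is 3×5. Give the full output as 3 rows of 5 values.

Output[0,0]: The receptive field on the input at this output position is [4 -8 -4 / 1 -9 8 / -4 1 -3]. Elementwise product with the kernel and sum: 4·2 + -8·-2 + -4·-1 + 8·1 + -4·-2 + 1·-1 + -3·-1.
Output[0,1]: The receptive field on the input at this output position is [-8 -4 0 / -9 8 -7 / 1 -3 4]. Elementwise product with the kernel and sum: -8·2 + -4·-2 + 0·-1 + -7·1 + 1·-2 + -3·-1 + 4·-1.

46 -18 -17 -6 3
12 -40 32 -2 5
-7 9 -36 -17 23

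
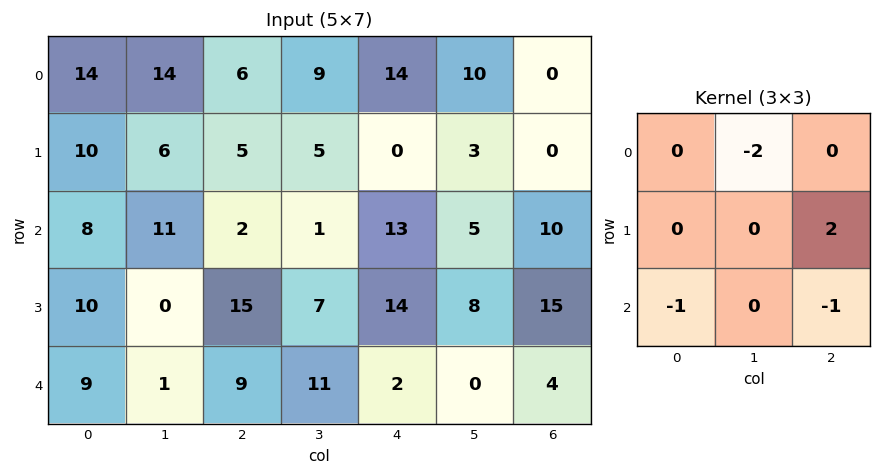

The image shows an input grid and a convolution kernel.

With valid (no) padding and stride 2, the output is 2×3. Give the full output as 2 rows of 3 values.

Output[0,0]: The receptive field on the input at this output position is [14 14 6 / 10 6 5 / 8 11 2]. Elementwise product with the kernel and sum: 14·-2 + 5·2 + 8·-1 + 2·-1.

-28 -33 -43
-10 15 14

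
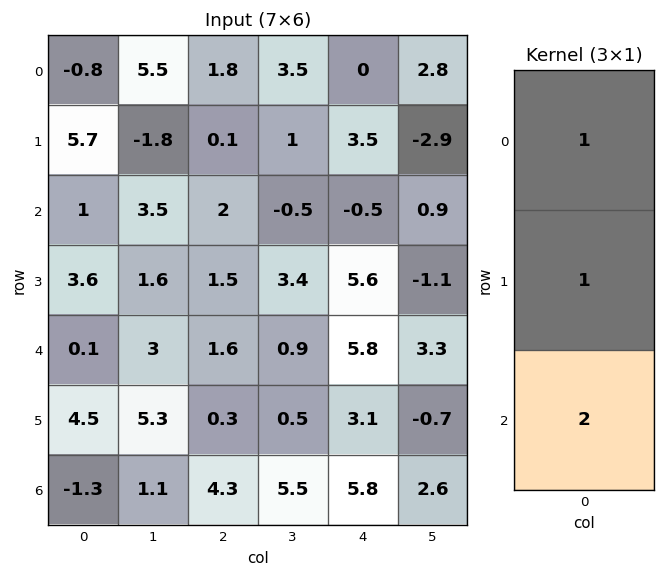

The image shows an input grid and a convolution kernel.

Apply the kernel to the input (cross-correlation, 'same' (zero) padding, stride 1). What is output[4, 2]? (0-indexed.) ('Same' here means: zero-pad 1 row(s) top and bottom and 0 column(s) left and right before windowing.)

The receptive field on the zero-padded input at this output position is [1.5 / 1.6 / 0.3]. Elementwise product with the kernel and sum: 1.5·1 + 1.6·1 + 0.3·2.

3.7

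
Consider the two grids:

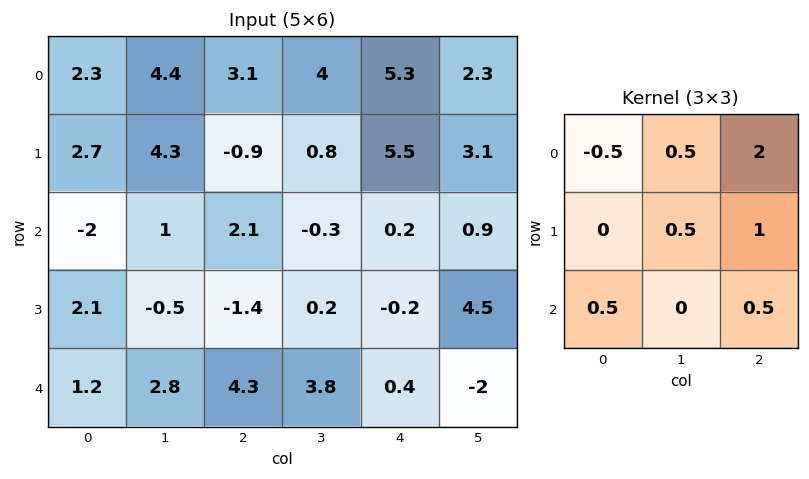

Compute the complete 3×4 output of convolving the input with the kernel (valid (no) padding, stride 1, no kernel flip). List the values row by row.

8.55 8.05 18.1 11.4
1.95 -0.4 11.1 11.9
6.8 2.75 1.45 7.35

Output[0,0]: The receptive field on the input at this output position is [2.3 4.4 3.1 / 2.7 4.3 -0.9 / -2 1 2.1]. Elementwise product with the kernel and sum: 2.3·-0.5 + 4.4·0.5 + 3.1·2 + 4.3·0.5 + -0.9·1 + -2·0.5 + 2.1·0.5.
Output[0,1]: The receptive field on the input at this output position is [4.4 3.1 4 / 4.3 -0.9 0.8 / 1 2.1 -0.3]. Elementwise product with the kernel and sum: 4.4·-0.5 + 3.1·0.5 + 4·2 + -0.9·0.5 + 0.8·1 + 1·0.5 + -0.3·0.5.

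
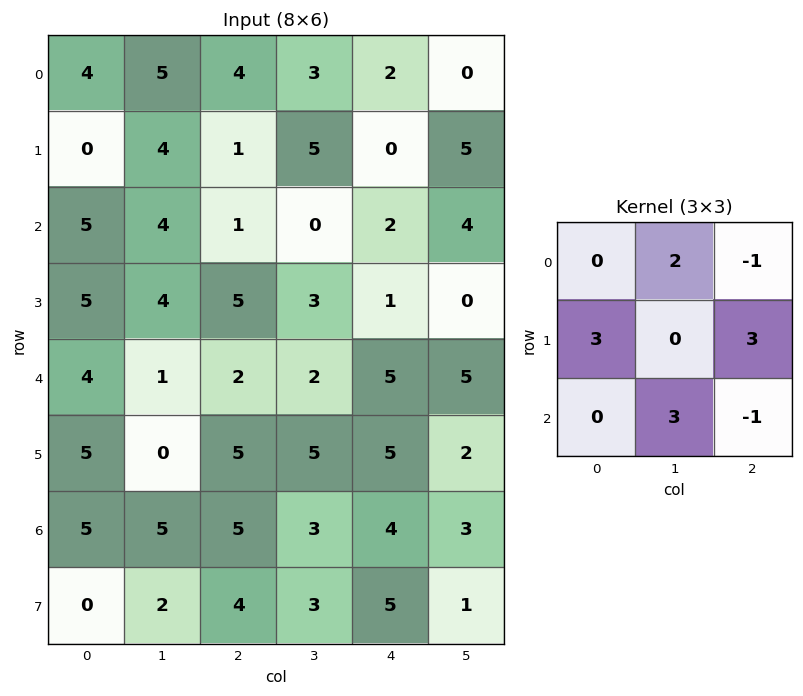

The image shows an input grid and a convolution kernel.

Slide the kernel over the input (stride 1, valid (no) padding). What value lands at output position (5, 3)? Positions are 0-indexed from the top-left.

The receptive field on the input at this output position is [5 5 2 / 3 4 3 / 3 5 1]. Elementwise product with the kernel and sum: 5·2 + 2·-1 + 3·3 + 3·3 + 5·3 + 1·-1.

40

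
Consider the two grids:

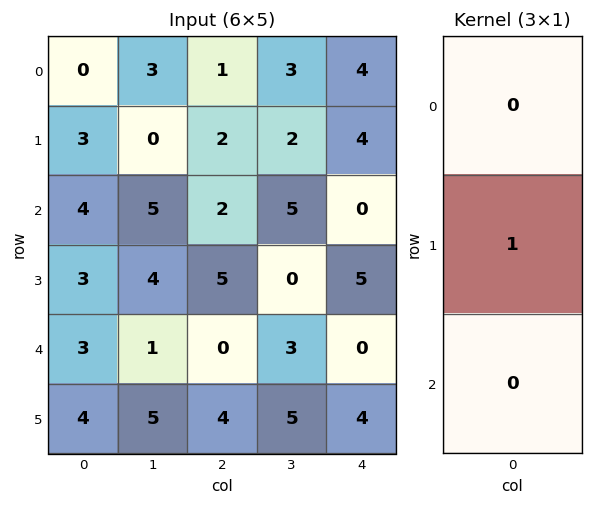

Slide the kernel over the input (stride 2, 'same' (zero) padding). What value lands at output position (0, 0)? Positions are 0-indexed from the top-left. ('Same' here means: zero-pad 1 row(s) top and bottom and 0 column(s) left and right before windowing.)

The receptive field on the zero-padded input at this output position is [0 / 0 / 3]. Elementwise product with the kernel and sum: 0·1.

0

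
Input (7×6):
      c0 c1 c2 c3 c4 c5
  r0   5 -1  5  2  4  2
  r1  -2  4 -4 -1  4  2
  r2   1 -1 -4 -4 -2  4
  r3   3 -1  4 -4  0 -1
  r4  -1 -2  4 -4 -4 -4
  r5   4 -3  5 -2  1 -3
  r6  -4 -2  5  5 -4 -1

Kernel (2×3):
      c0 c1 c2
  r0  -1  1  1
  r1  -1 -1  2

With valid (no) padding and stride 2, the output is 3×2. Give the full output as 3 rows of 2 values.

Output[0,0]: The receptive field on the input at this output position is [5 -1 5 / -2 4 -4]. Elementwise product with the kernel and sum: 5·-1 + -1·1 + 5·1 + -2·-1 + 4·-1 + -4·2.

-11 14
0 -2
12 -13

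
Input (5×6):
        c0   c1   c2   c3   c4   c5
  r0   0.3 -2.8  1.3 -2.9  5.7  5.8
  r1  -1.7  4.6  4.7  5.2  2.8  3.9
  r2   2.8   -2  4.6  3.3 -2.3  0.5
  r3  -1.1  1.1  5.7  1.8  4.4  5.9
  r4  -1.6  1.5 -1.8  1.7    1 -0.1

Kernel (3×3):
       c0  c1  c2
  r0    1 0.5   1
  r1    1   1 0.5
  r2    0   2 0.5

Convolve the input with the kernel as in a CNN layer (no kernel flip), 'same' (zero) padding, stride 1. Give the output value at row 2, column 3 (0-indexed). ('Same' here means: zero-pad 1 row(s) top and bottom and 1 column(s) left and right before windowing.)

22.65

The receptive field on the zero-padded input at this output position is [4.7 5.2 2.8 / 4.6 3.3 -2.3 / 5.7 1.8 4.4]. Elementwise product with the kernel and sum: 4.7·1 + 5.2·0.5 + 2.8·1 + 4.6·1 + 3.3·1 + -2.3·0.5 + 1.8·2 + 4.4·0.5.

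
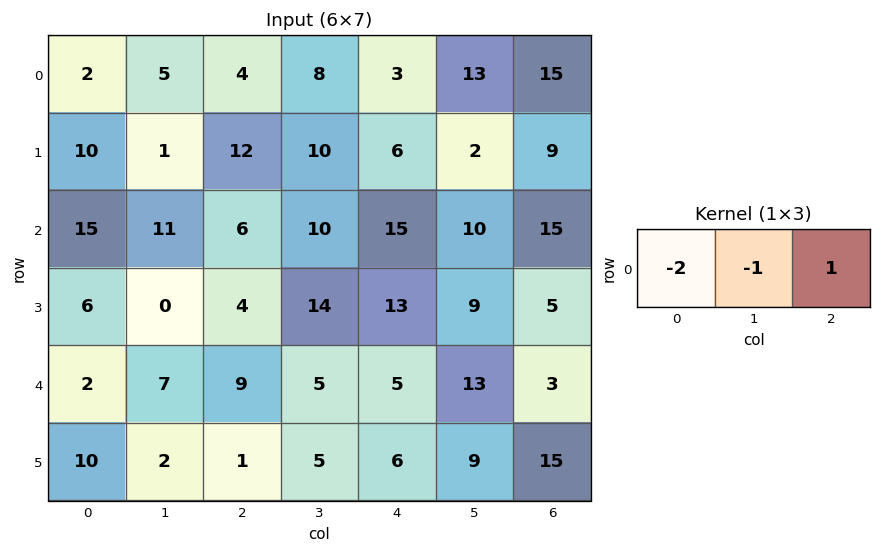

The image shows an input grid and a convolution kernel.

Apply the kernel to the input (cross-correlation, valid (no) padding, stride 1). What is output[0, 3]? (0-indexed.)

-6

The receptive field on the input at this output position is [8 3 13]. Elementwise product with the kernel and sum: 8·-2 + 3·-1 + 13·1.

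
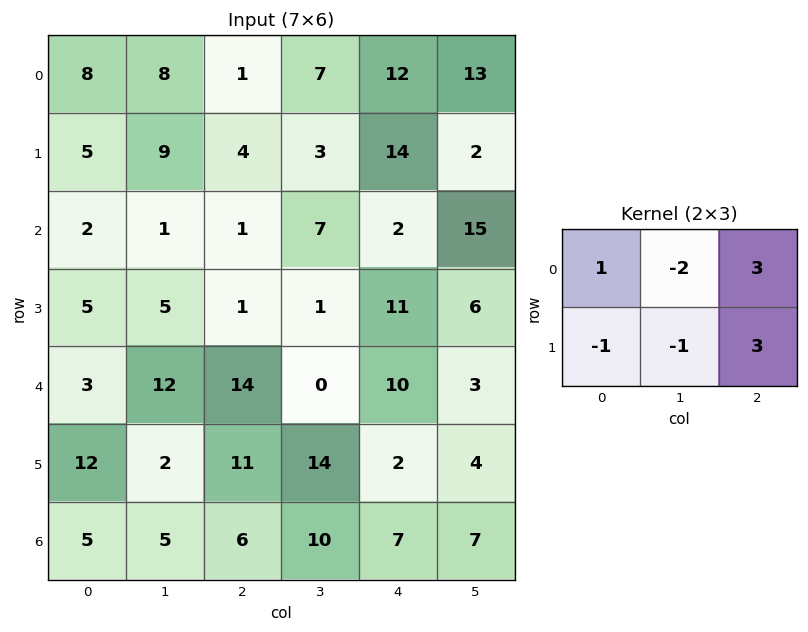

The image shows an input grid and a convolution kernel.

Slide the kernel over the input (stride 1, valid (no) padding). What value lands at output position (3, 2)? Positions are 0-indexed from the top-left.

The receptive field on the input at this output position is [1 1 11 / 14 0 10]. Elementwise product with the kernel and sum: 1·1 + 1·-2 + 11·3 + 14·-1 + 0·-1 + 10·3.

48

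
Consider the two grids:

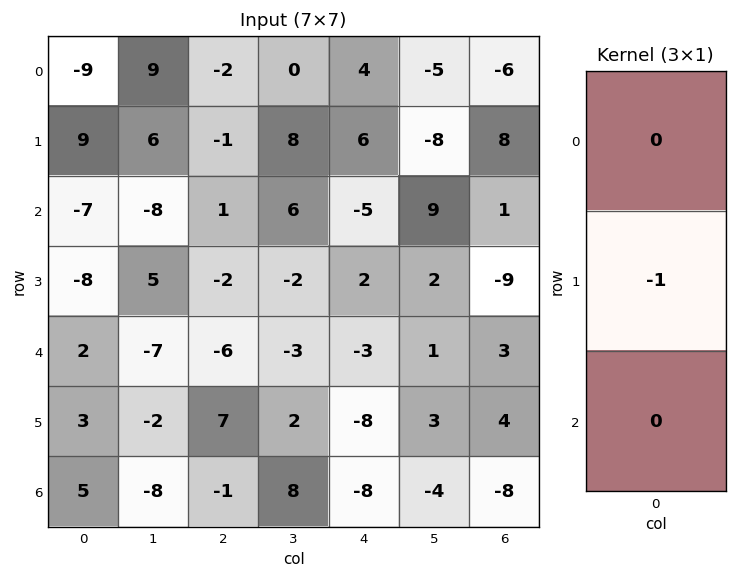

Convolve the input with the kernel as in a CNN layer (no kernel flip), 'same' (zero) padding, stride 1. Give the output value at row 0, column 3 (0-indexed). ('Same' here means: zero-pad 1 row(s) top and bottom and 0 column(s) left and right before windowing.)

The receptive field on the zero-padded input at this output position is [0 / 0 / 8]. Elementwise product with the kernel and sum: 0·-1.

0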